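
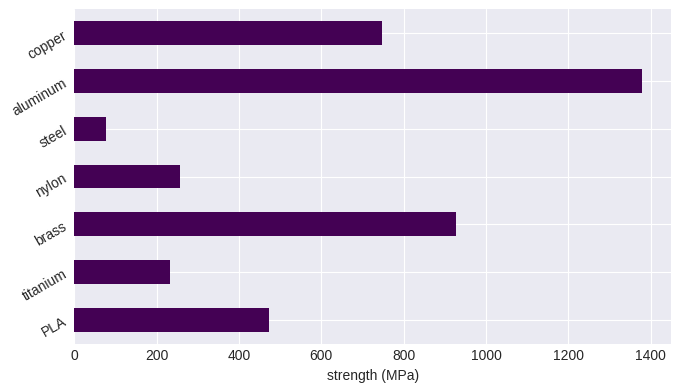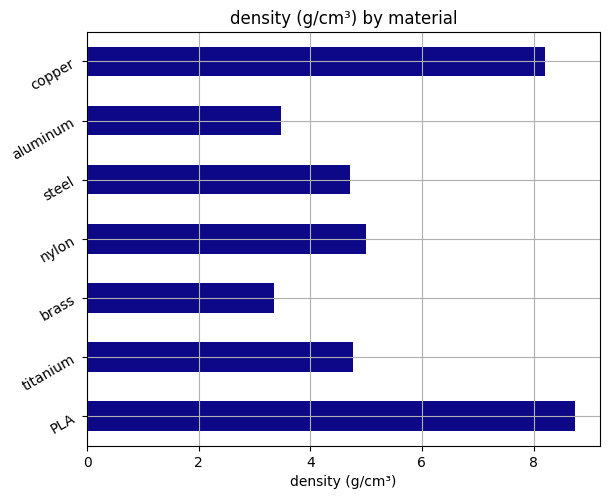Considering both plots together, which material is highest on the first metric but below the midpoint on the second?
Chart 2 median density (g/cm³) ≈ 5; below-median materials: brass, steel, aluminum. Among those, aluminum has the highest strength (MPa) (≈ 1400).

aluminum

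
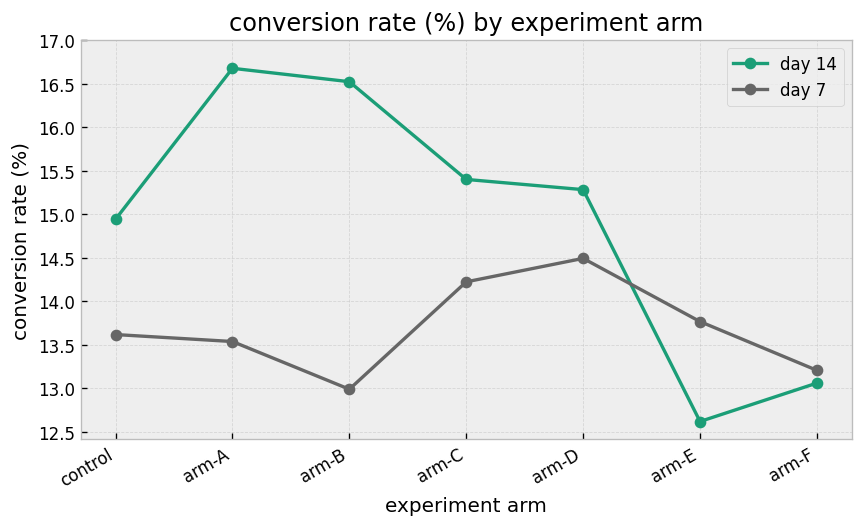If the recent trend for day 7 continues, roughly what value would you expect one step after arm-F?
Last three: 14.5, 14.0, 13.0 → slope ≈ -0.75/step → next ≈ 12.25.

≈ 12.25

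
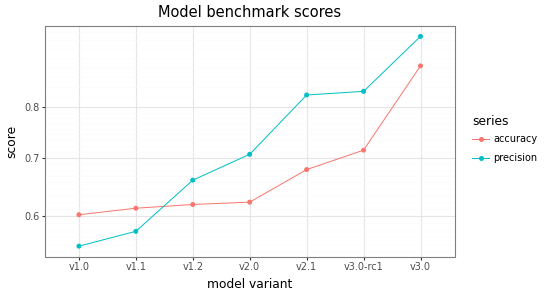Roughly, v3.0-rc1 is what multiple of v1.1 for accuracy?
≈ 1.17×

v3.0-rc1 ≈ 0.70, v1.1 ≈ 0.60; 0.70/0.60 ≈ 1.17.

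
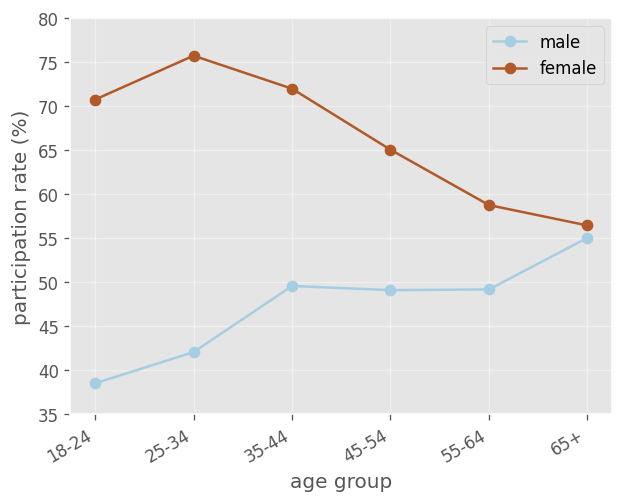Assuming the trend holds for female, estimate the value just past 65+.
≈ 50

Last three: 65, 60, 55 → slope ≈ -5/step → next ≈ 50.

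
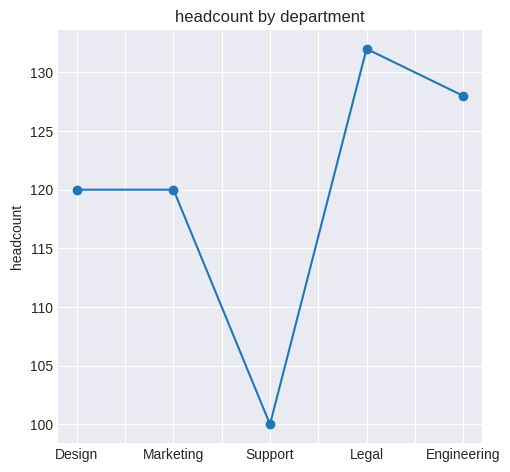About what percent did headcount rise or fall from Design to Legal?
Design ≈ 120, Legal ≈ 130; (130 − 120) / 120 ≈ +8.3%.

≈ +8.3%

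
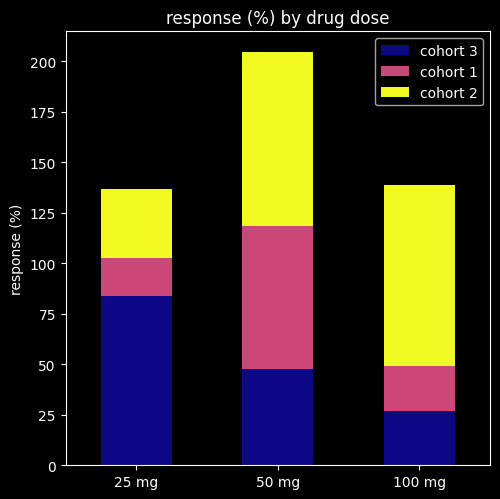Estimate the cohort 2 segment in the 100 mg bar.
≈ 100

cohort 2 top ≈ 140, bottom ≈ 40; segment ≈ 100.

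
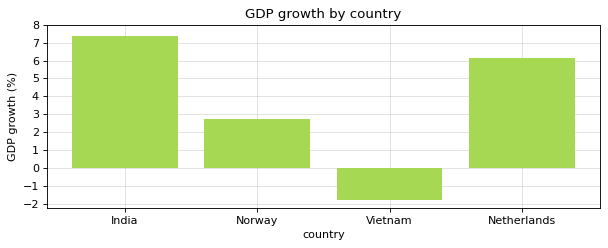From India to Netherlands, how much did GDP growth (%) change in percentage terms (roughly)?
≈ -14.3%

India ≈ 7, Netherlands ≈ 6; (6 − 7) / 7 ≈ -14.3%.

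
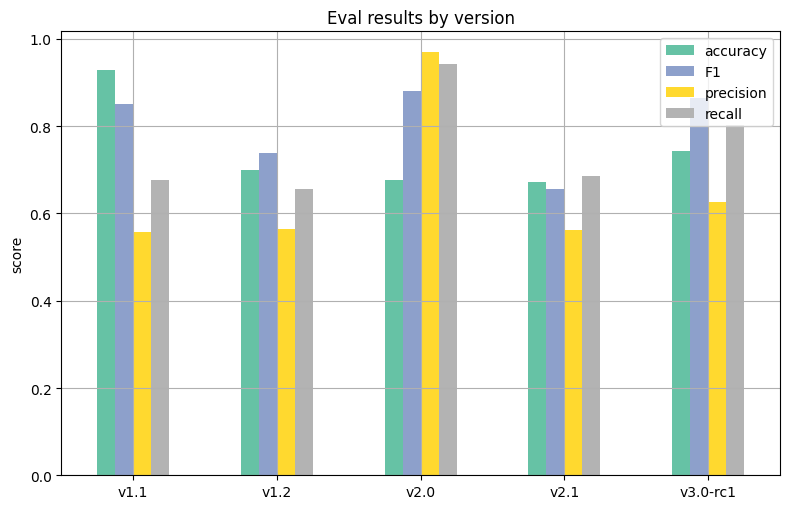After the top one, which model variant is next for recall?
Top 3 for recall: v2.0 ≈ 0.9, v3.0-rc1 ≈ 0.8, v2.1 ≈ 0.7.

v3.0-rc1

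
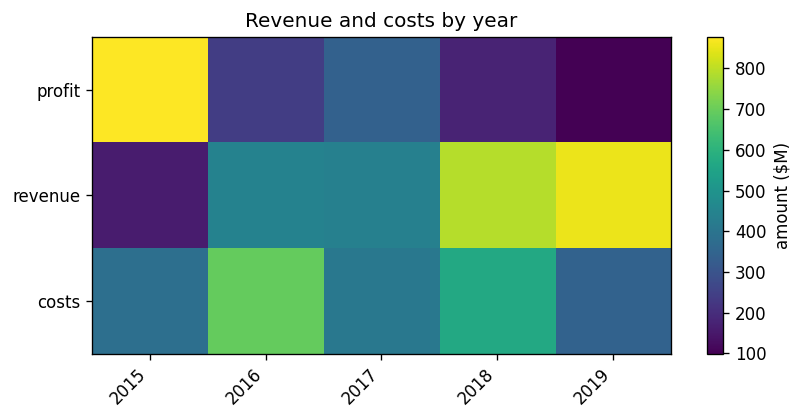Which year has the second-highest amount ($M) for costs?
2018

Top 3 for costs: 2016 ≈ 700, 2018 ≈ 600, 2017 ≈ 400.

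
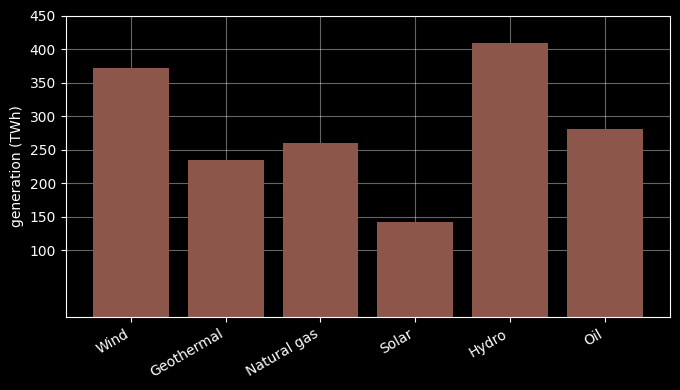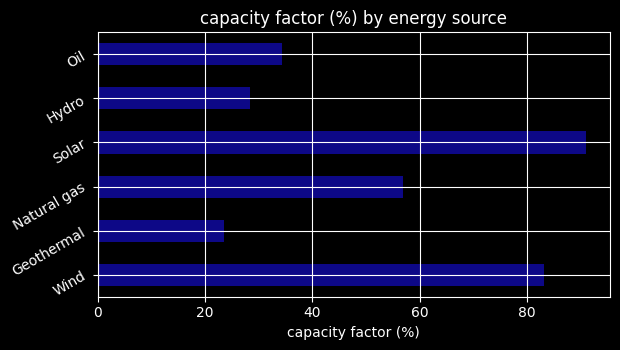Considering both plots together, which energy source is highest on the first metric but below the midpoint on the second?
Chart 2 median capacity factor (%) ≈ 50; below-median energy sources: Geothermal, Hydro, Oil. Among those, Hydro has the highest generation (TWh) (≈ 400).

Hydro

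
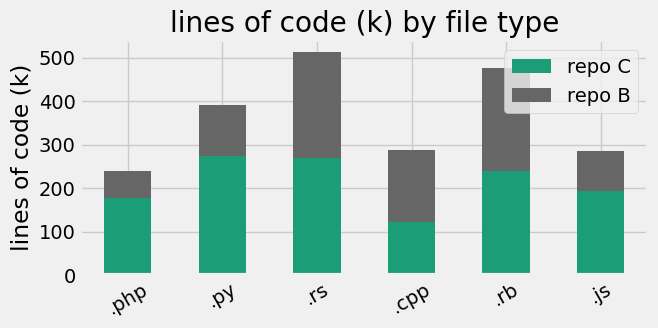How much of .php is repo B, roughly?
repo B top ≈ 250, bottom ≈ 200; segment ≈ 50.

≈ 50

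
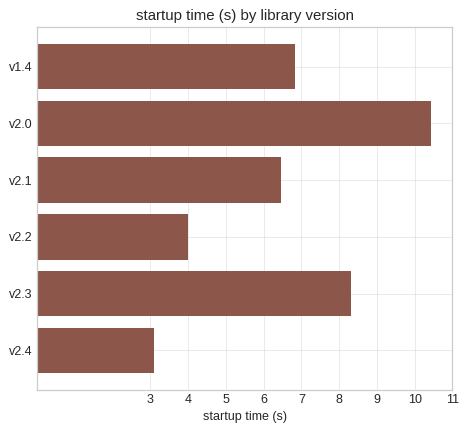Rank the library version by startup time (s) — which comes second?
v2.3

Top 3: v2.0 ≈ 10, v2.3 ≈ 8, v1.4 ≈ 7.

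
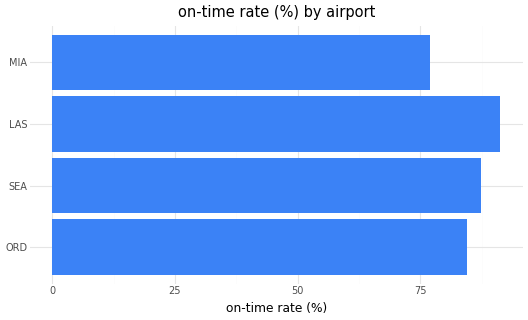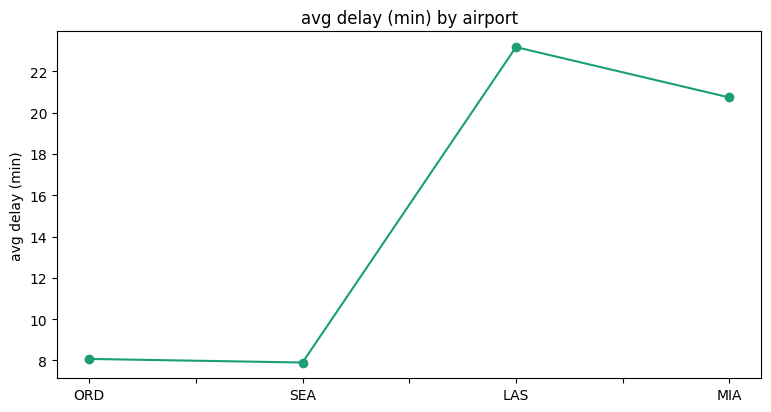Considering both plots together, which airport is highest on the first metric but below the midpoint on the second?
SEA

Chart 2 median avg delay (min) ≈ 15; below-median airports: ORD, SEA. Among those, SEA has the highest on-time rate (%) (≈ 90).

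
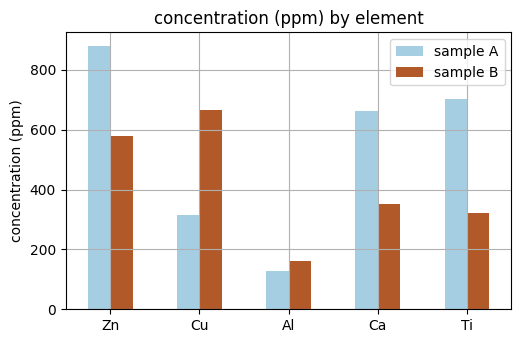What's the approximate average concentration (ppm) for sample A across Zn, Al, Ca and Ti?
(900 + 100 + 700 + 700) / 4 ≈ 600.

≈ 600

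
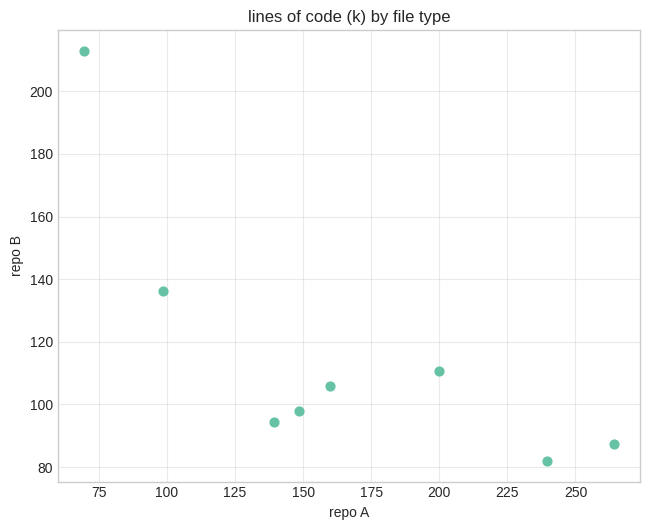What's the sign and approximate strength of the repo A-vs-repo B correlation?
Points are negatively correlated; strong (|r| ≈ 0.8).

negative, strong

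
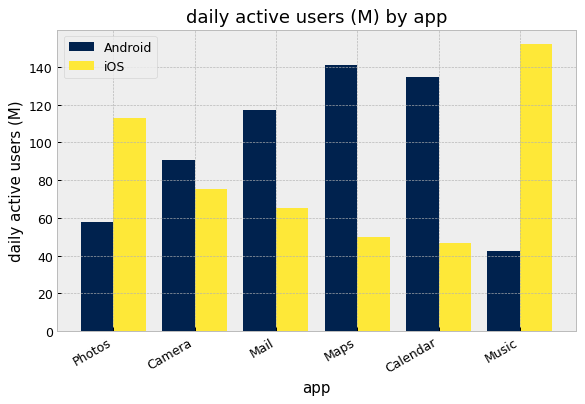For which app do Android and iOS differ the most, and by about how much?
Music, ≈ 120 M

Music: Android ≈ 40, iOS ≈ 160 → gap ≈ 120. Next-largest (Maps) is only ≈ 100.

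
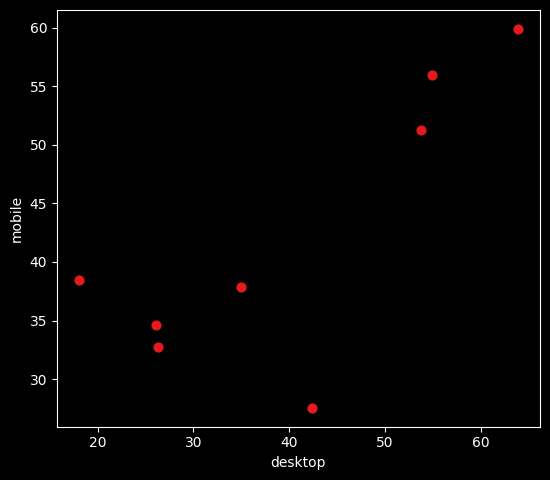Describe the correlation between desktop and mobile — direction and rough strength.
positive, strong

Points are positively correlated; strong (|r| ≈ 0.8).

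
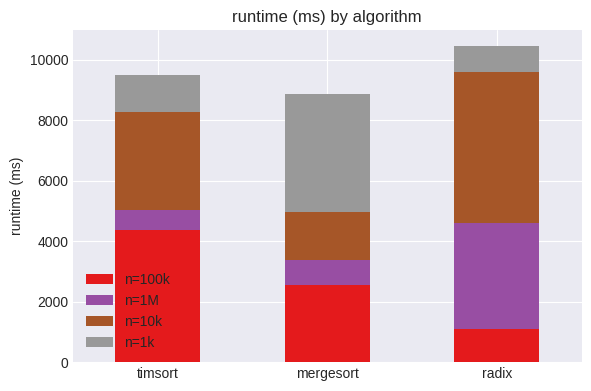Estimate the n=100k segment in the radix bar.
≈ 1000

n=100k top ≈ 1000, bottom ≈ 0; segment ≈ 1000.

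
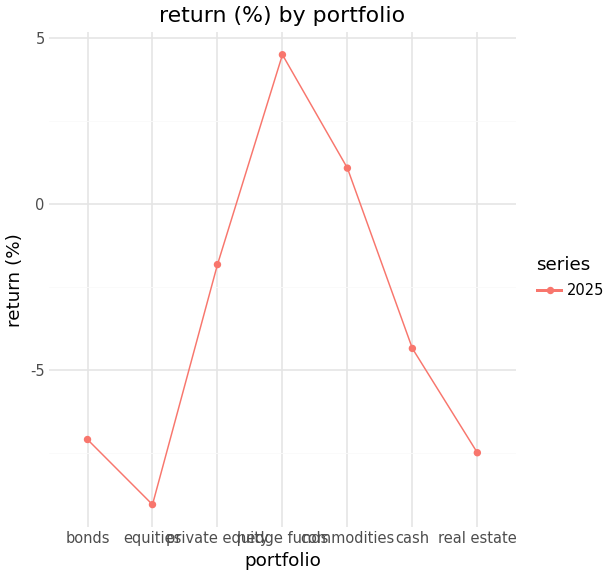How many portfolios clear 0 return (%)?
2

Above 0: hedge funds, commodities.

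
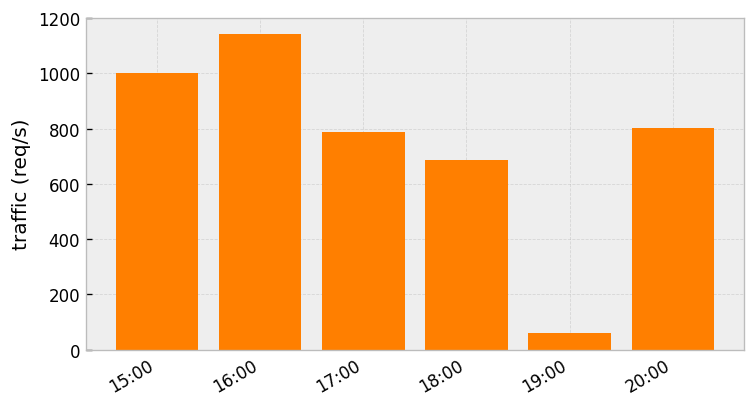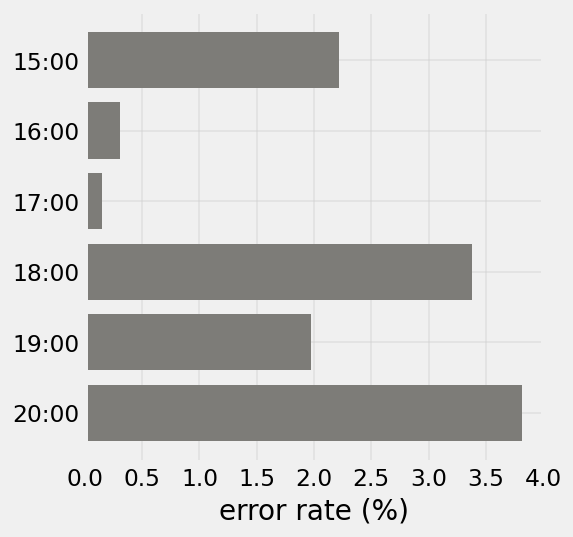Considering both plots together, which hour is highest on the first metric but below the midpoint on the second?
Chart 2 median error rate (%) ≈ 2; below-median hours: 16:00, 17:00, 19:00. Among those, 16:00 has the highest traffic (req/s) (≈ 1200).

16:00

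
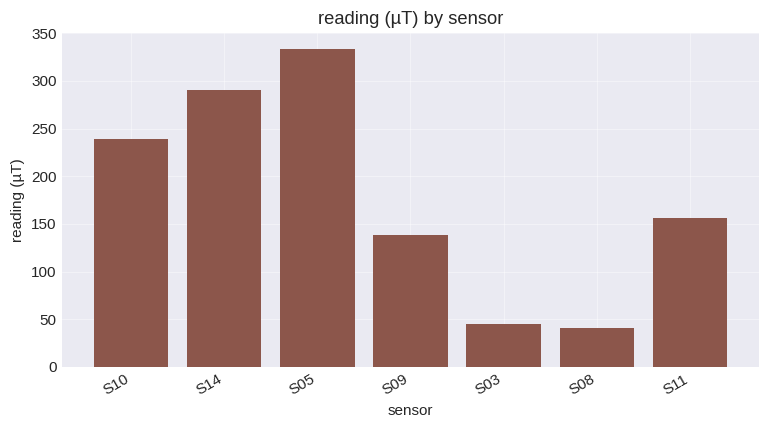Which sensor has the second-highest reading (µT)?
Top 3: S05 ≈ 350, S14 ≈ 300, S10 ≈ 250.

S14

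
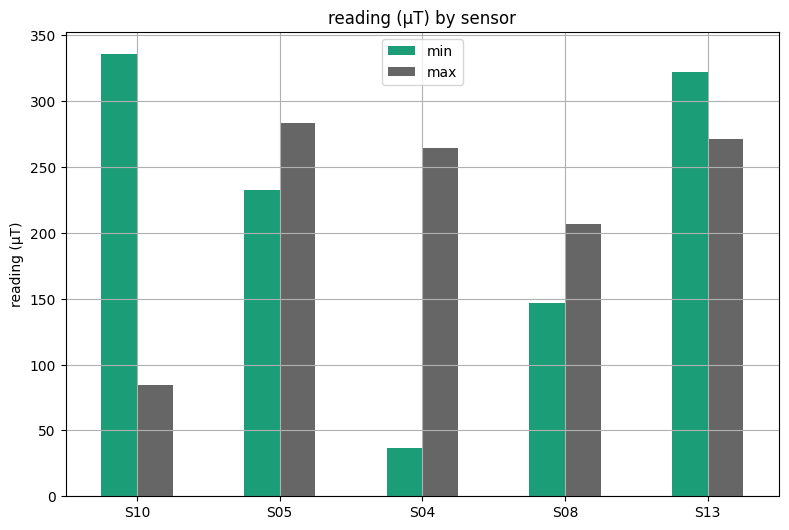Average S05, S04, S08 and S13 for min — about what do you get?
(250 + 50 + 150 + 300) / 4 ≈ 188.

≈ 188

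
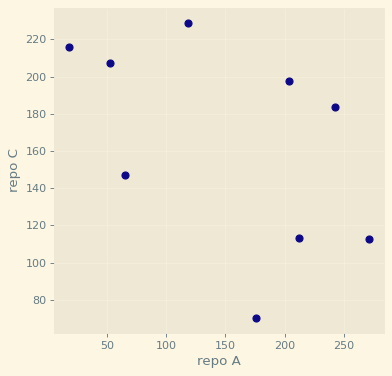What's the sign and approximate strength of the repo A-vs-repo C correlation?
Points are negatively correlated; moderate (|r| ≈ 0.5).

negative, moderate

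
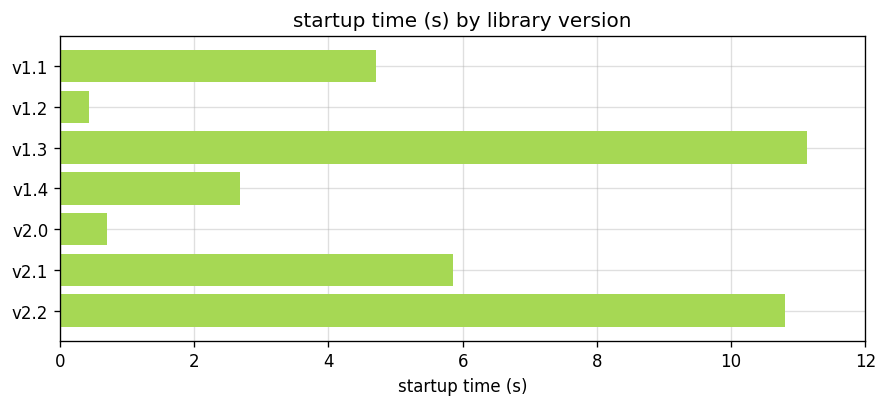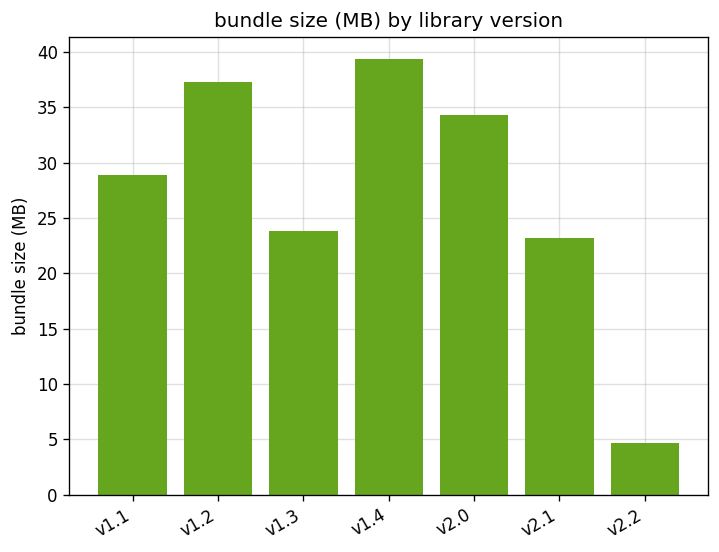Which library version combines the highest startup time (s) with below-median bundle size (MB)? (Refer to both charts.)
v1.3

Chart 2 median bundle size (MB) ≈ 30; below-median library versions: v1.3, v2.1, v2.2. Among those, v1.3 has the highest startup time (s) (≈ 12).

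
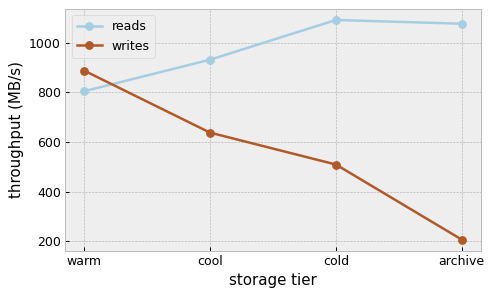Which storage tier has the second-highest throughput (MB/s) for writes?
cool

Top 3 for writes: warm ≈ 900, cool ≈ 600, cold ≈ 500.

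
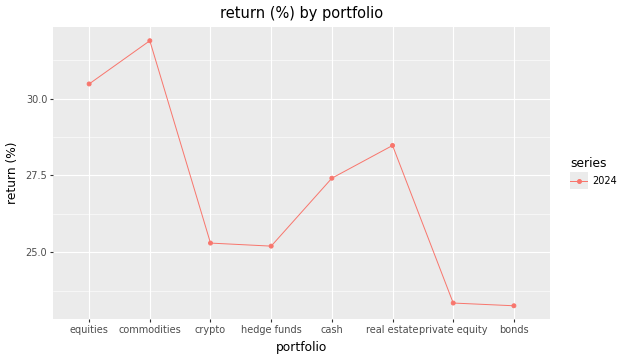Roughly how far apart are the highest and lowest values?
Max commodities ≈ 32, min bonds ≈ 23; range ≈ 9.

≈ 9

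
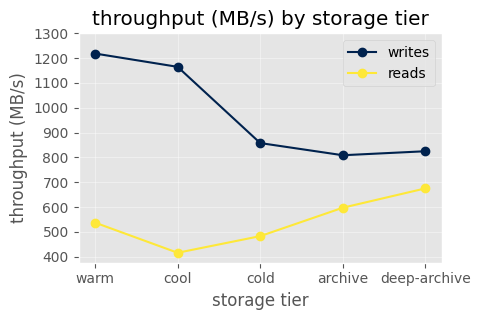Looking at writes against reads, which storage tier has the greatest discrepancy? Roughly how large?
cool: writes ≈ 1200, reads ≈ 400 → gap ≈ 800. Next-largest (warm) is only ≈ 700.

cool, ≈ 800 MB/s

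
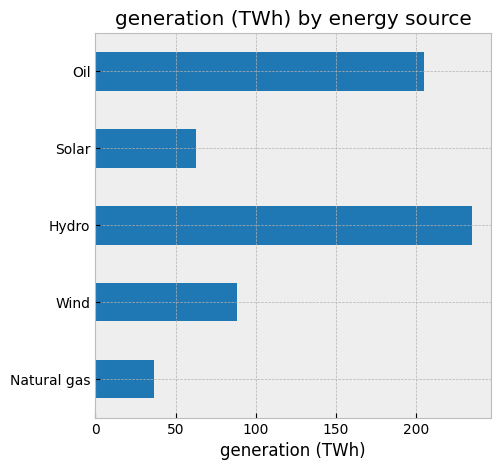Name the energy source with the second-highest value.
Oil

Top 3: Hydro ≈ 240, Oil ≈ 200, Wind ≈ 80.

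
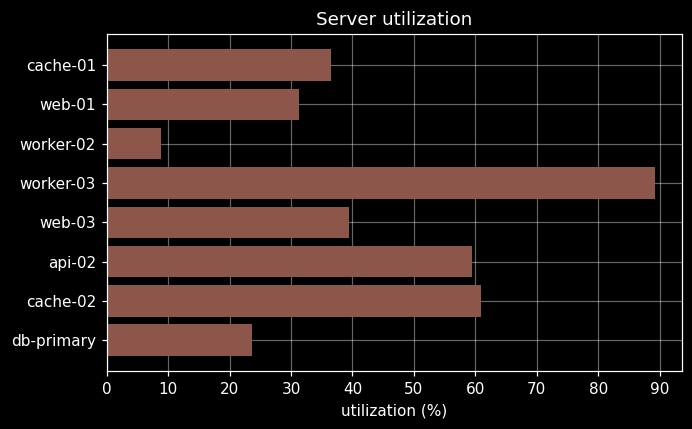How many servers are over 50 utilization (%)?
3

Above 50: worker-03, api-02, cache-02.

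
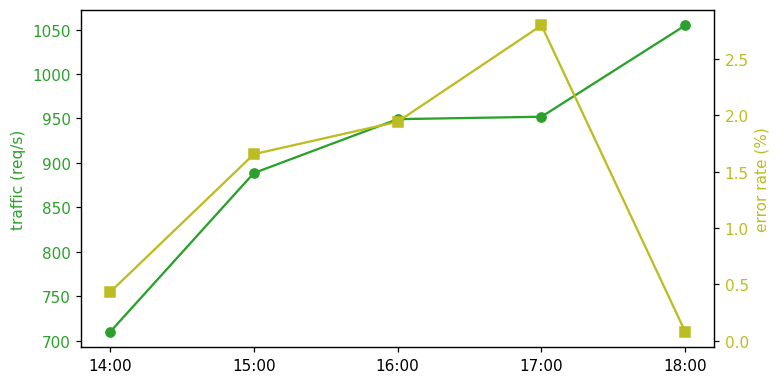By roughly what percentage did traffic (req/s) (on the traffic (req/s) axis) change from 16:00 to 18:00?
16:00 ≈ 950, 18:00 ≈ 1050; (1050 − 950) / 950 ≈ +10.5%.

≈ +10.5%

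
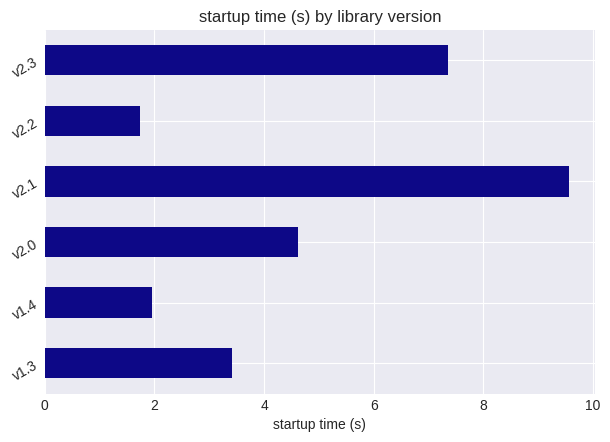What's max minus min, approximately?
Max v2.1 ≈ 10, min v2.2 ≈ 2; range ≈ 8.

≈ 8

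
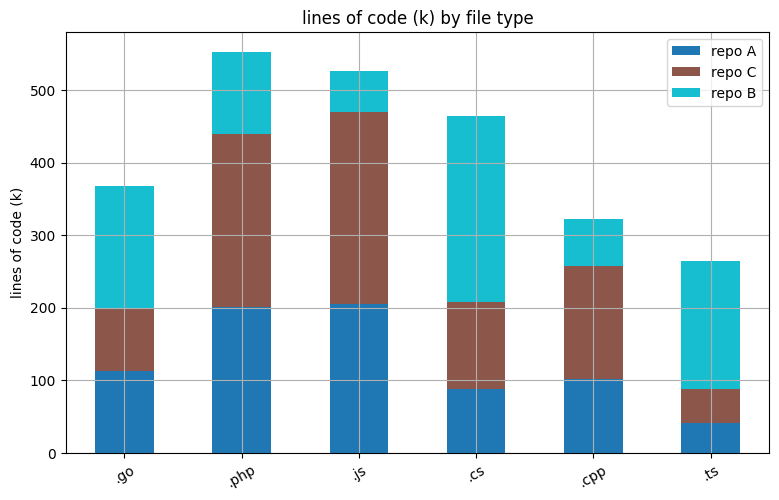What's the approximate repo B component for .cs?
repo B top ≈ 450, bottom ≈ 200; segment ≈ 250.

≈ 250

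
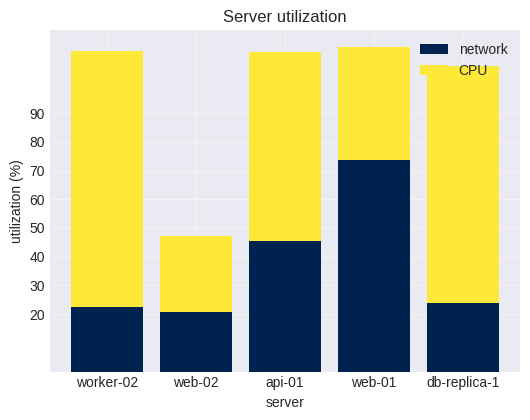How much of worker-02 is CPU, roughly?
CPU top ≈ 110, bottom ≈ 20; segment ≈ 90.

≈ 90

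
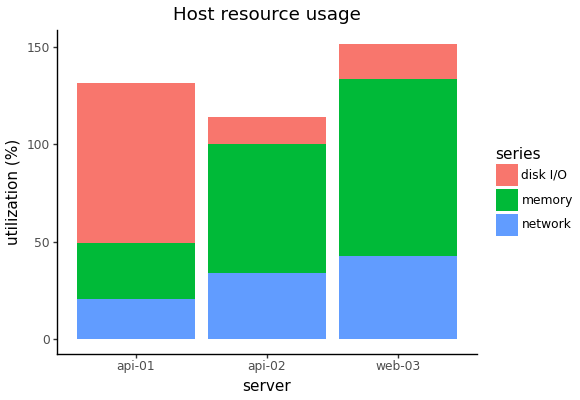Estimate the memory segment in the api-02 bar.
≈ 60

memory top ≈ 100, bottom ≈ 40; segment ≈ 60.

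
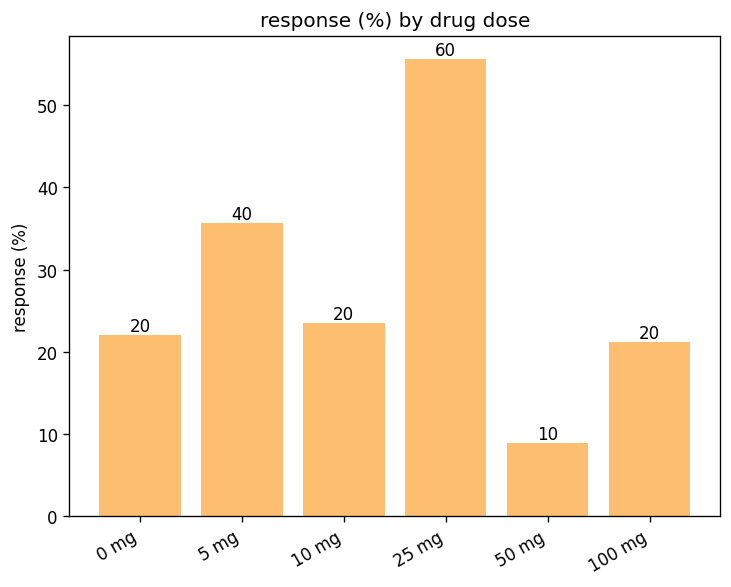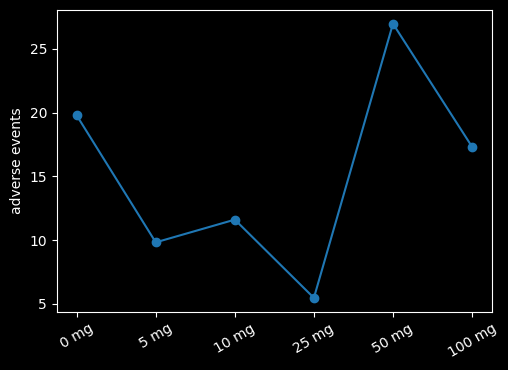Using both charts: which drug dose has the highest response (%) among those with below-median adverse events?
Chart 2 median adverse events ≈ 15; below-median drug doses: 5 mg, 10 mg, 25 mg. Among those, 25 mg has the highest response (%) (≈ 60).

25 mg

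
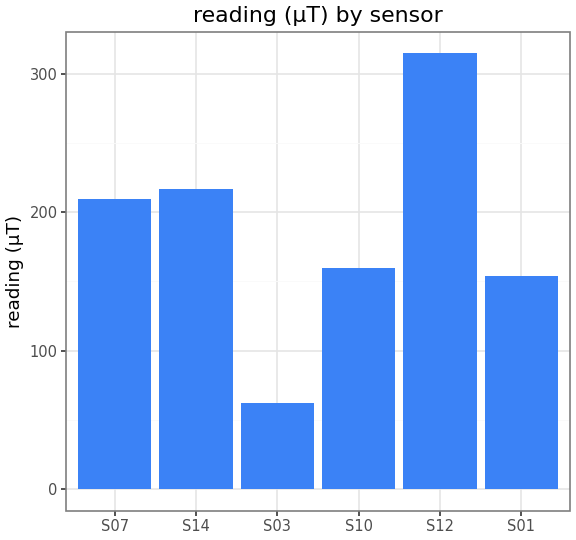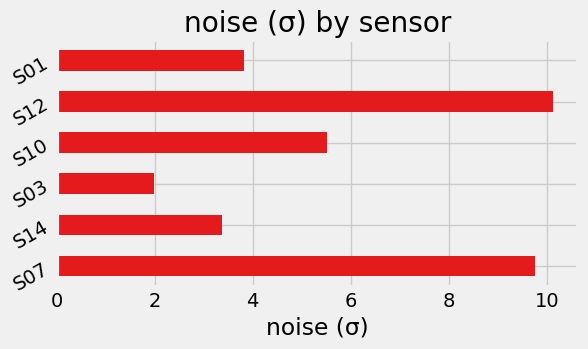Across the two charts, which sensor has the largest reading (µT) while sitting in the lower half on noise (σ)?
S14

Chart 2 median noise (σ) ≈ 5; below-median sensors: S14, S03, S01. Among those, S14 has the highest reading (µT) (≈ 200).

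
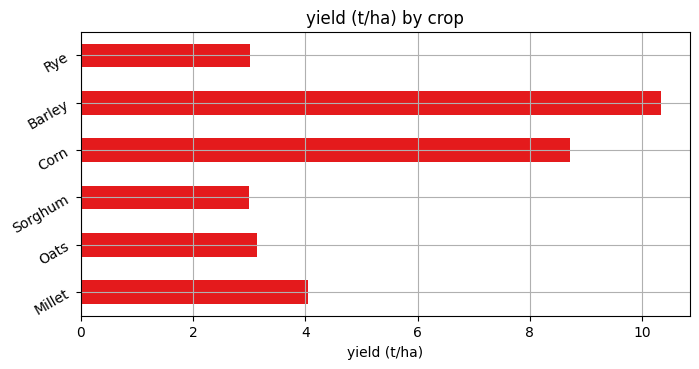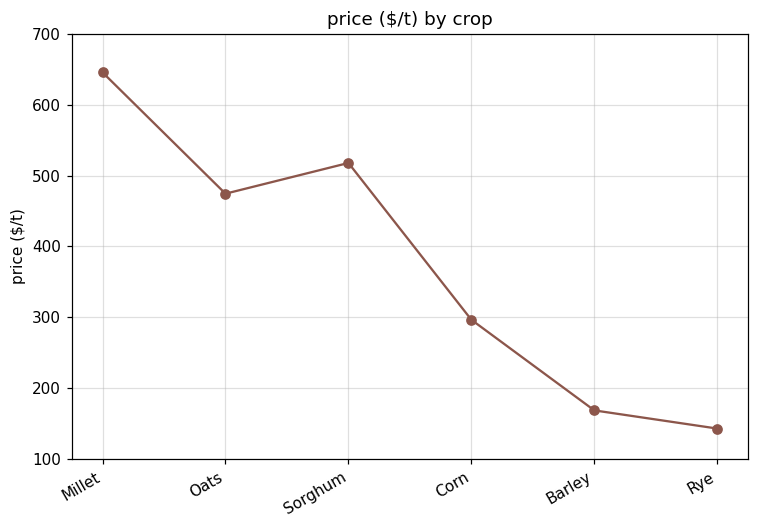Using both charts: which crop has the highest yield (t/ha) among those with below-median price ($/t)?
Barley

Chart 2 median price ($/t) ≈ 400; below-median crops: Corn, Barley, Rye. Among those, Barley has the highest yield (t/ha) (≈ 10).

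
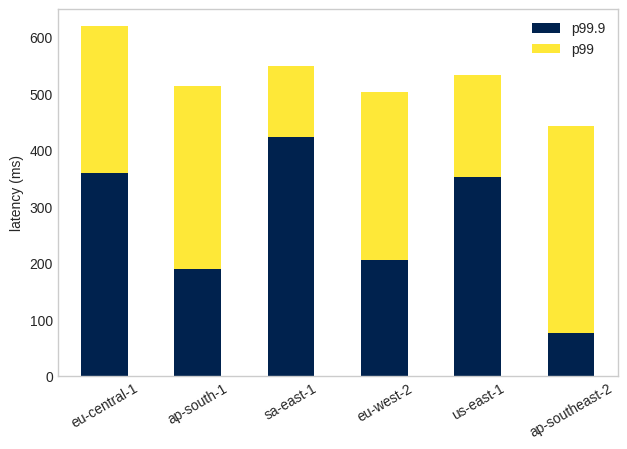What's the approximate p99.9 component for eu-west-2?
≈ 200

p99.9 top ≈ 200, bottom ≈ 0; segment ≈ 200.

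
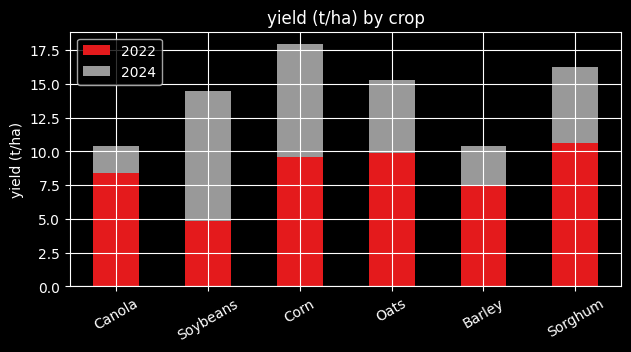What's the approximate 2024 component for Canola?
≈ 2

2024 top ≈ 10, bottom ≈ 8; segment ≈ 2.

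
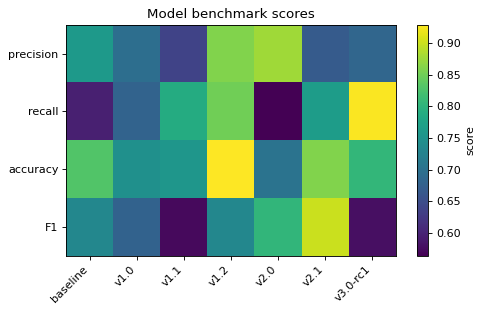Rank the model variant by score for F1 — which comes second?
v2.0

Top 3 for F1: v2.1 ≈ 0.90, v2.0 ≈ 0.80, v1.2 ≈ 0.75.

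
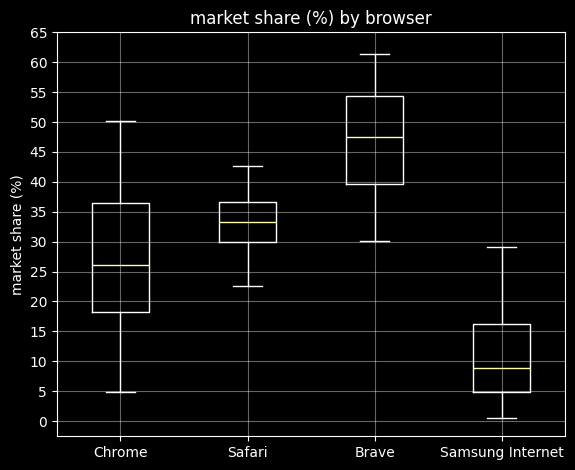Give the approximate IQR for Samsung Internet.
Q3 ≈ 15, Q1 ≈ 5; IQR ≈ 10.

≈ 10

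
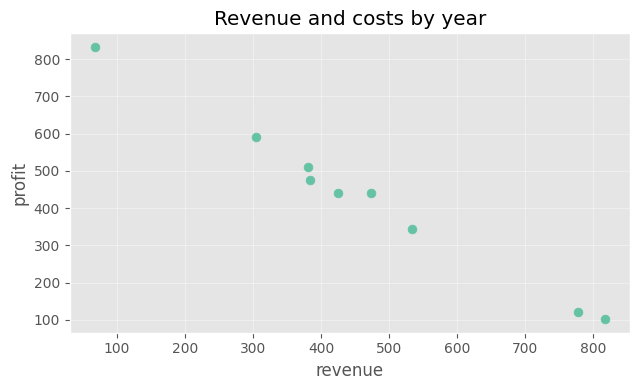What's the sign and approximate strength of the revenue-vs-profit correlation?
negative, strong

Points are negatively correlated; strong (|r| ≈ 1.0).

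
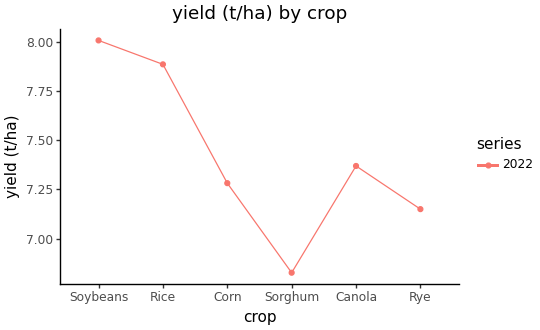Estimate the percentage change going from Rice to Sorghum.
≈ -13.9%

Rice ≈ 7.9, Sorghum ≈ 6.8; (6.8 − 7.9) / 7.9 ≈ -13.9%.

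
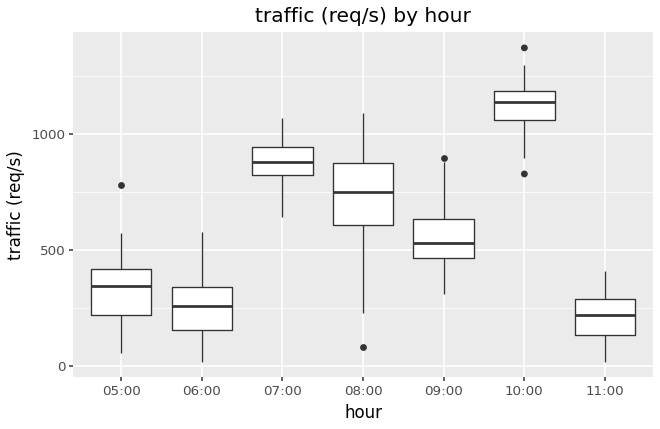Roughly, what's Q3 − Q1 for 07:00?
Q3 ≈ 900, Q1 ≈ 800; IQR ≈ 100.

≈ 100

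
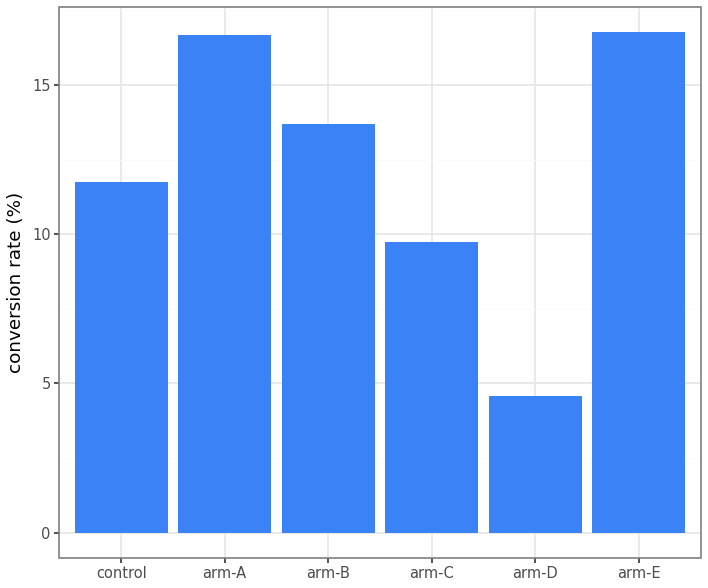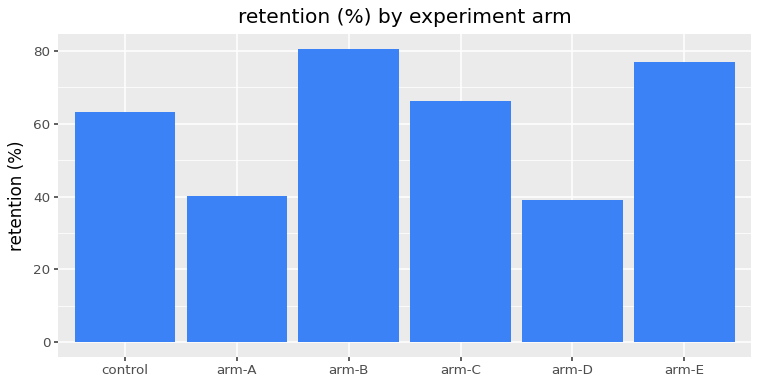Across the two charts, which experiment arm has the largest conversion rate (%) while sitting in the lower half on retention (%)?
arm-A

Chart 2 median retention (%) ≈ 60; below-median experiment arms: control, arm-A, arm-D. Among those, arm-A has the highest conversion rate (%) (≈ 16).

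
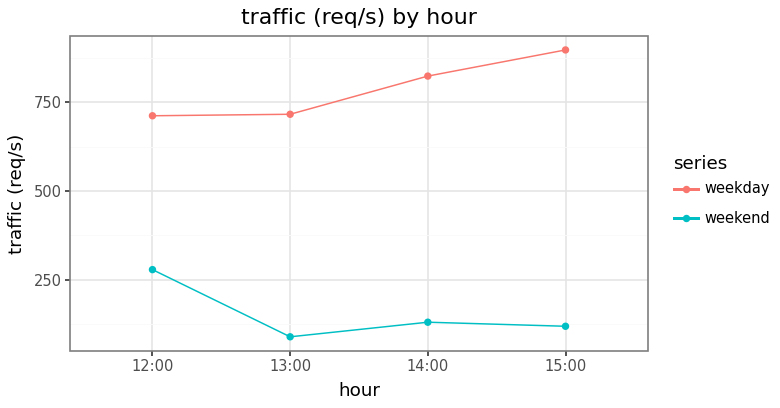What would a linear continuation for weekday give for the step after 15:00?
Last three: 700, 800, 900 → slope ≈ 100/step → next ≈ 1000.

≈ 1000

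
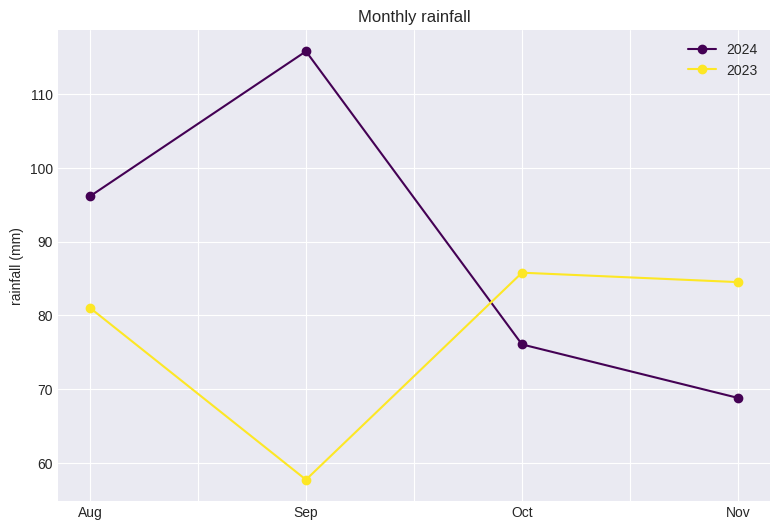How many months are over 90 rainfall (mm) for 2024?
Above 90: Aug, Sep.

2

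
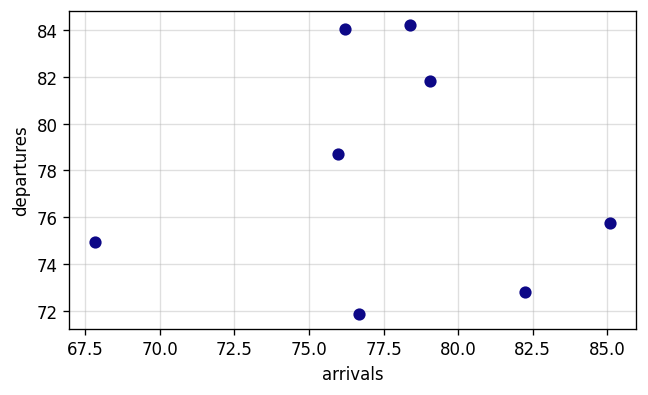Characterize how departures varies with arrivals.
Points are roughly uncorrelated; weak (|r| ≈ 0.0).

no clear correlation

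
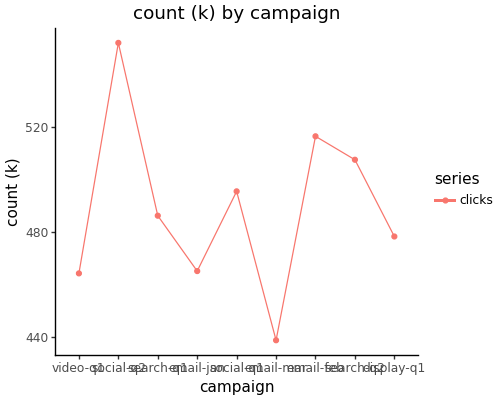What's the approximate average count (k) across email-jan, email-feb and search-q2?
(460 + 520 + 510) / 3 ≈ 497.

≈ 497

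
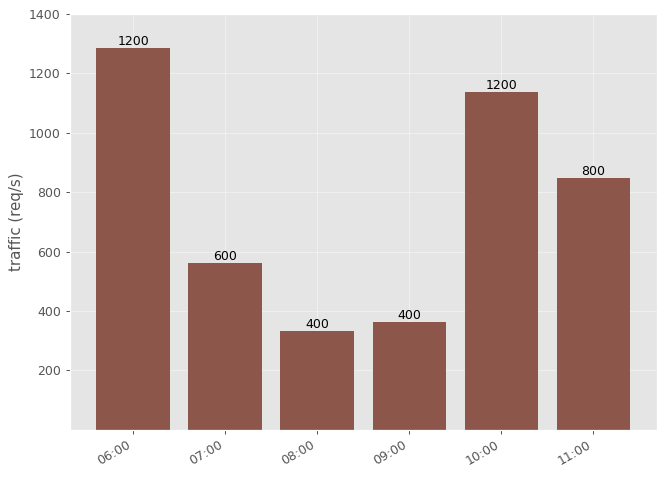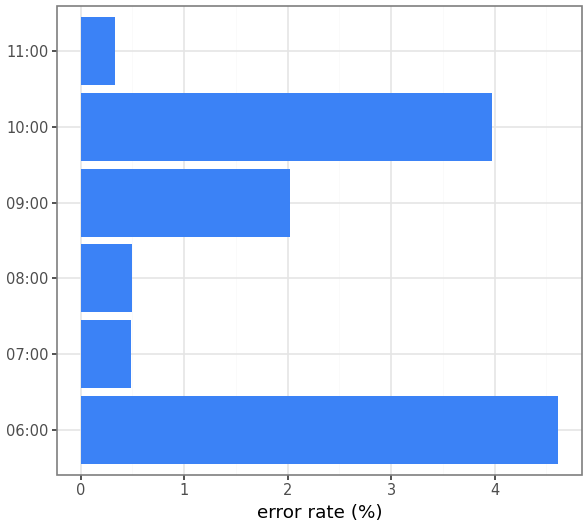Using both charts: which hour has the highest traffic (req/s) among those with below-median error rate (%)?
Chart 2 median error rate (%) ≈ 1.5; below-median hours: 07:00, 08:00, 11:00. Among those, 11:00 has the highest traffic (req/s) (≈ 800).

11:00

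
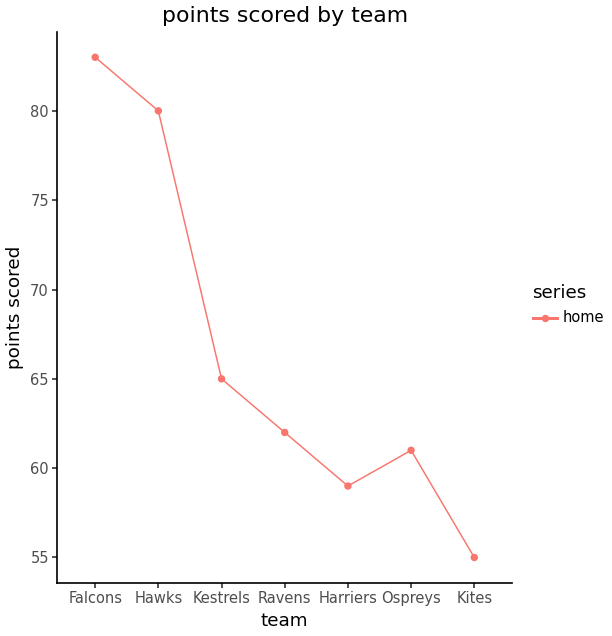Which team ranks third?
Top 4: Falcons ≈ 85, Hawks ≈ 80, Kestrels ≈ 65, Ravens ≈ 60.

Kestrels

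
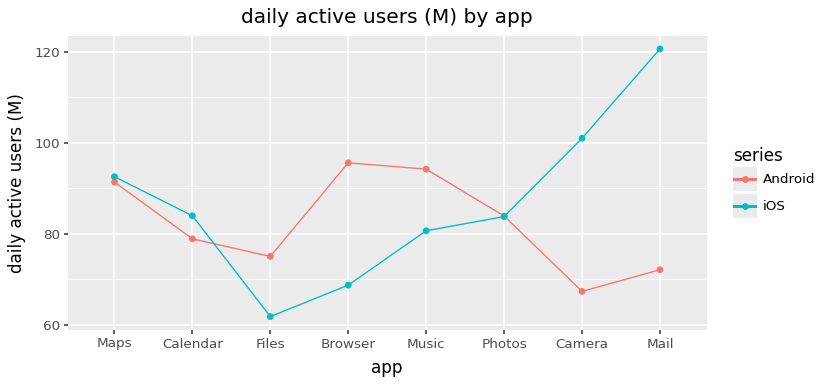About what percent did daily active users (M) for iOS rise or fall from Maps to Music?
≈ -15.8%

Maps ≈ 95, Music ≈ 80; (80 − 95) / 95 ≈ -15.8%.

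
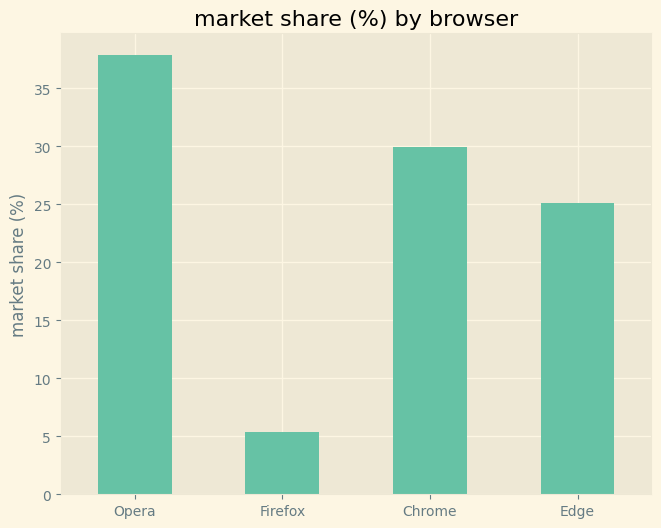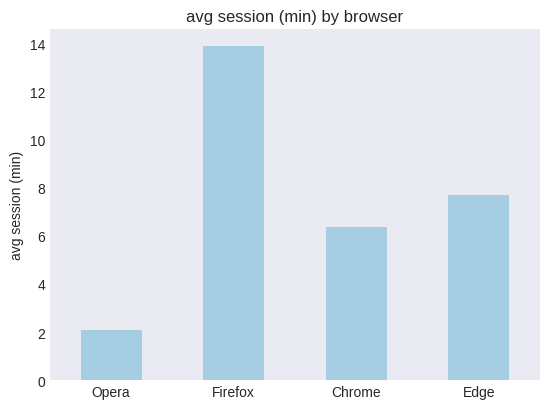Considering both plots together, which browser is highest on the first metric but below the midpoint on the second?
Chart 2 median avg session (min) ≈ 8; below-median browsers: Opera, Chrome. Among those, Opera has the highest market share (%) (≈ 40).

Opera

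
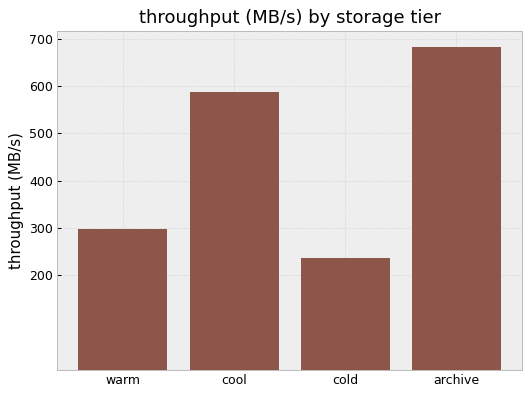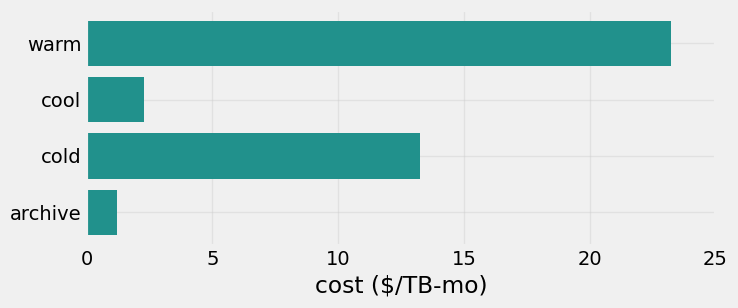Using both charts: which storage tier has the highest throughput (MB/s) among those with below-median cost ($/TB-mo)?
Chart 2 median cost ($/TB-mo) ≈ 10; below-median storage tiers: cool, archive. Among those, archive has the highest throughput (MB/s) (≈ 700).

archive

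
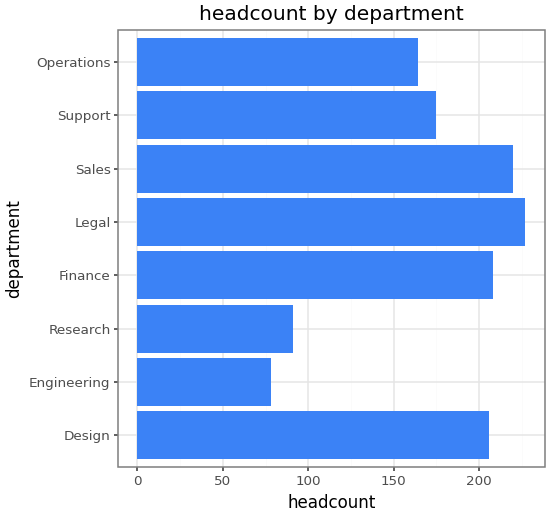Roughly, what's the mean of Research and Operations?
(100 + 160) / 2 ≈ 130.

≈ 130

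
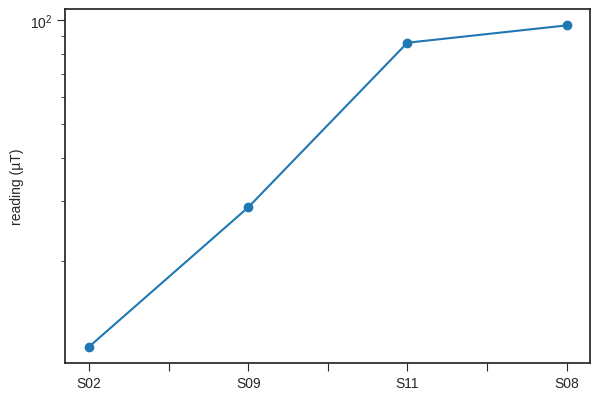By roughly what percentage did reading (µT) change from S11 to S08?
≈ +11.1%

S11 ≈ 90, S08 ≈ 100; (100 − 90) / 90 ≈ +11.1%.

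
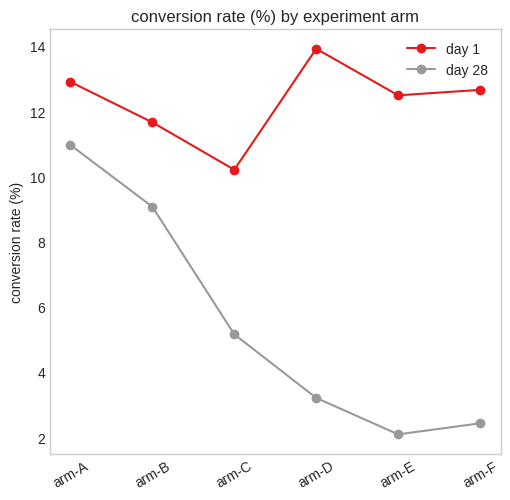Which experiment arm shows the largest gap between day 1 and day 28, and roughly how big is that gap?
arm-D, ≈ 11 %

arm-D: day 1 ≈ 14, day 28 ≈ 3 → gap ≈ 11. Next-largest (arm-E) is only ≈ 10.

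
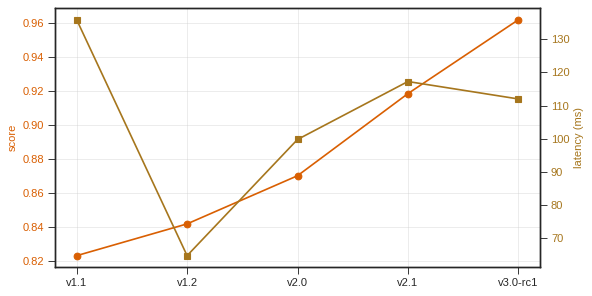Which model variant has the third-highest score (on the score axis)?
v2.0

Top 4 (on the score axis): v3.0-rc1 ≈ 0.96, v2.1 ≈ 0.92, v2.0 ≈ 0.88, v1.2 ≈ 0.84.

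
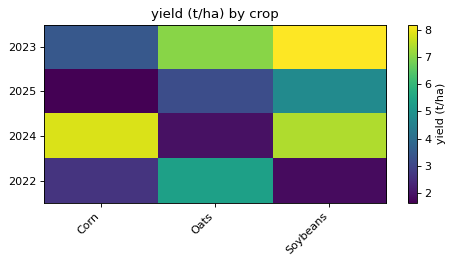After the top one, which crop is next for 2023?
Top 3 for 2023: Soybeans ≈ 8, Oats ≈ 7, Corn ≈ 3.

Oats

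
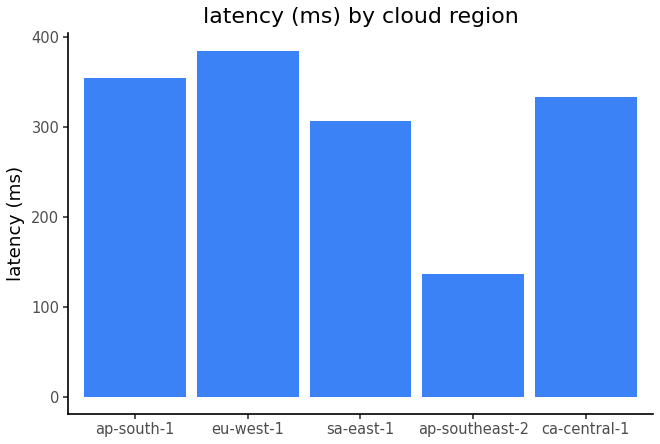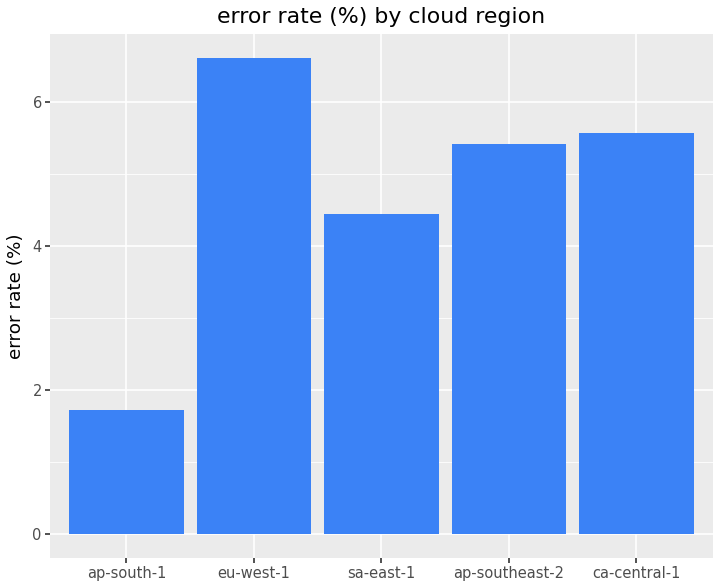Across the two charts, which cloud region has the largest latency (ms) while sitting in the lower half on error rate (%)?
ap-south-1

Chart 2 median error rate (%) ≈ 5; below-median cloud regions: ap-south-1, sa-east-1. Among those, ap-south-1 has the highest latency (ms) (≈ 350).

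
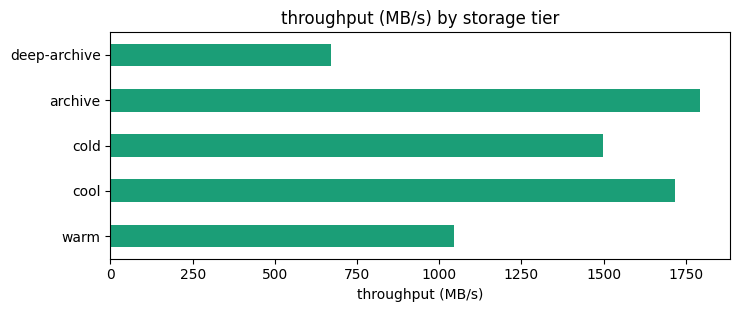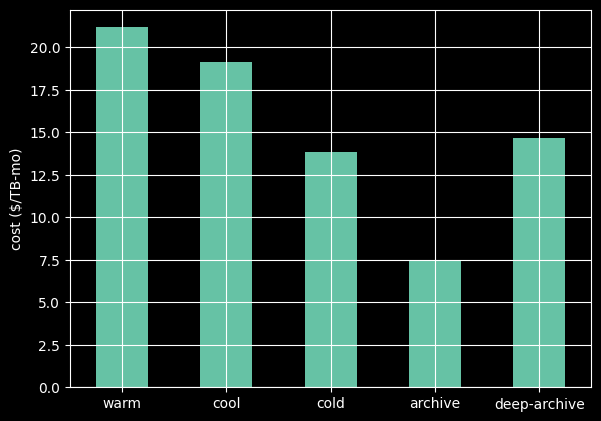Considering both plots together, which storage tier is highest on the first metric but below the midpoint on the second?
Chart 2 median cost ($/TB-mo) ≈ 14; below-median storage tiers: cold, archive. Among those, archive has the highest throughput (MB/s) (≈ 1800).

archive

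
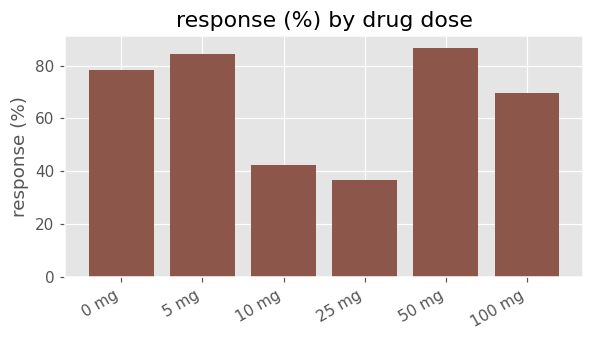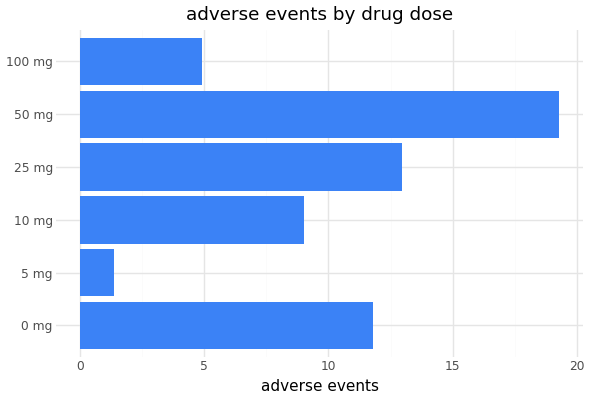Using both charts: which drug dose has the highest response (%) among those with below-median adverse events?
Chart 2 median adverse events ≈ 10; below-median drug doses: 5 mg, 10 mg, 100 mg. Among those, 5 mg has the highest response (%) (≈ 80).

5 mg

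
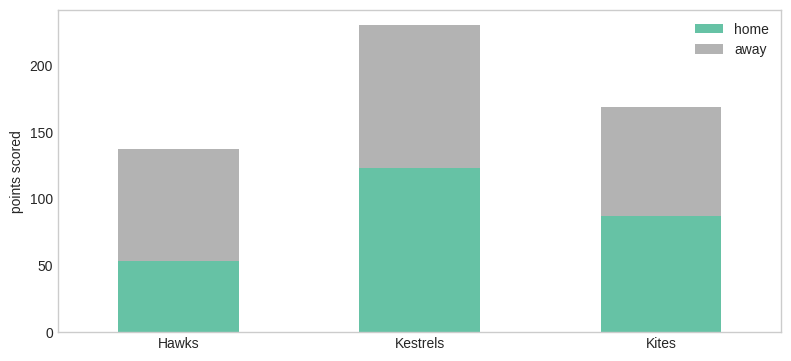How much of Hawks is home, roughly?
home top ≈ 60, bottom ≈ 0; segment ≈ 60.

≈ 60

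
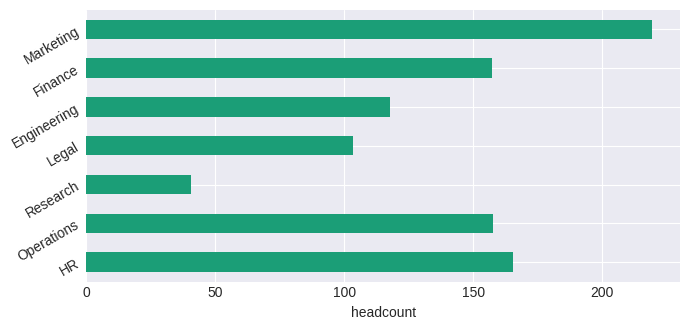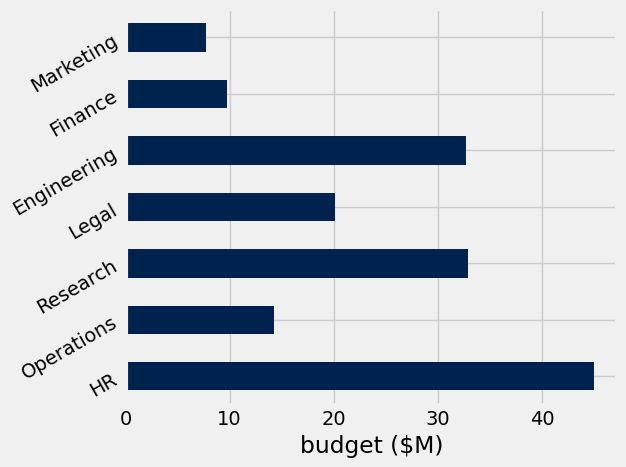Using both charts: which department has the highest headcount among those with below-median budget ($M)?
Marketing

Chart 2 median budget ($M) ≈ 20; below-median departments: Operations, Finance, Marketing. Among those, Marketing has the highest headcount (≈ 225).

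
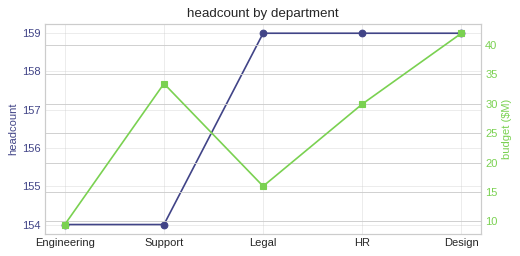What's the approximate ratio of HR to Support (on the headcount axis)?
HR ≈ 159.0, Support ≈ 154.0; 159.0/154.0 ≈ 1.03.

≈ 1.03×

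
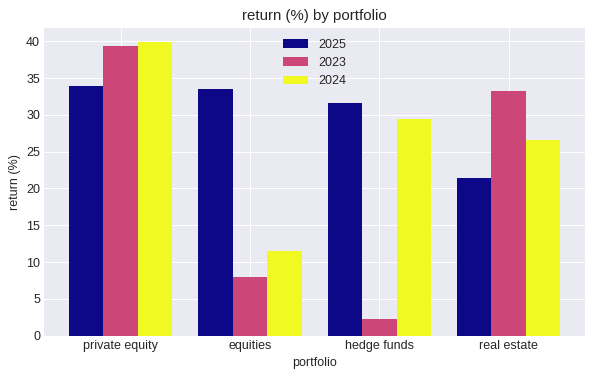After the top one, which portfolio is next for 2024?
hedge funds

Top 3 for 2024: private equity ≈ 40, hedge funds ≈ 30, real estate ≈ 25.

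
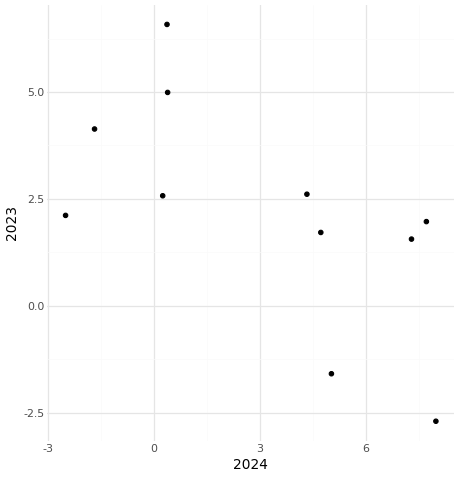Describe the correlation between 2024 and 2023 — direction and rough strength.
Points are negatively correlated; moderate (|r| ≈ 0.6).

negative, moderate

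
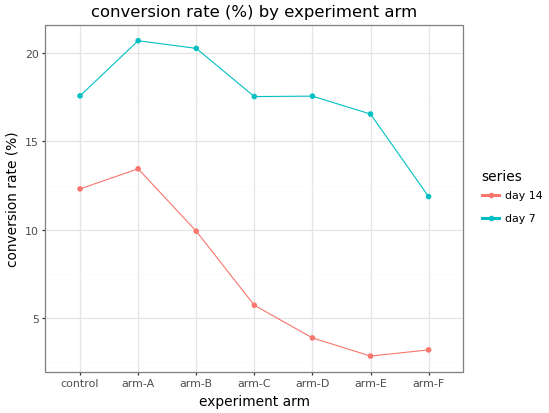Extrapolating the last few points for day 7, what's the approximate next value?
≈ 9

Last three: 18, 16, 12 → slope ≈ -3/step → next ≈ 9.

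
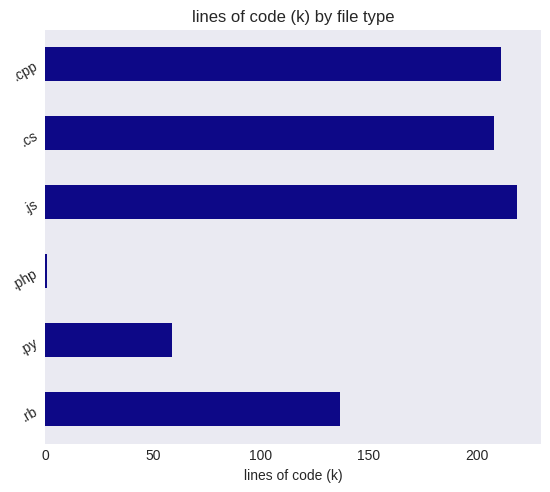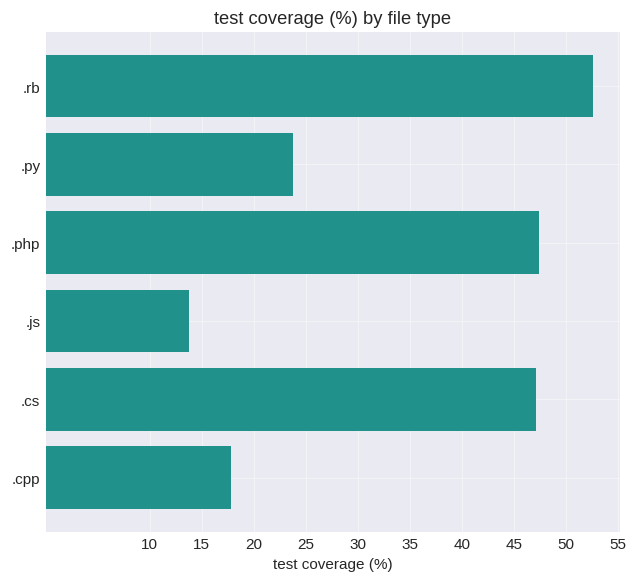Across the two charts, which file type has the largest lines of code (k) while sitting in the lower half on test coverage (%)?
Chart 2 median test coverage (%) ≈ 35; below-median file types: .py, .js, .cpp. Among those, .js has the highest lines of code (k) (≈ 225).

.js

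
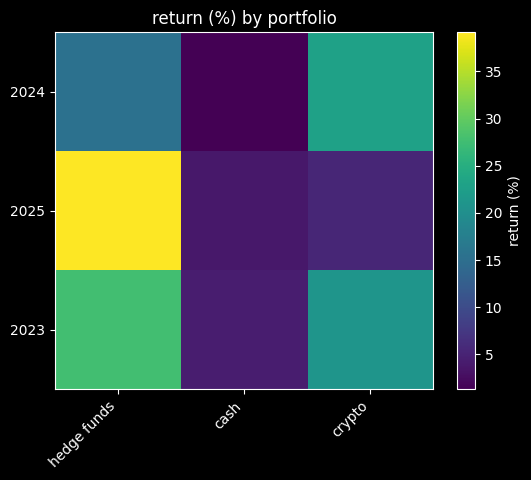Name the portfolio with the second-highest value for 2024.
hedge funds

Top 3 for 2024: crypto ≈ 25, hedge funds ≈ 15, cash ≈ 0.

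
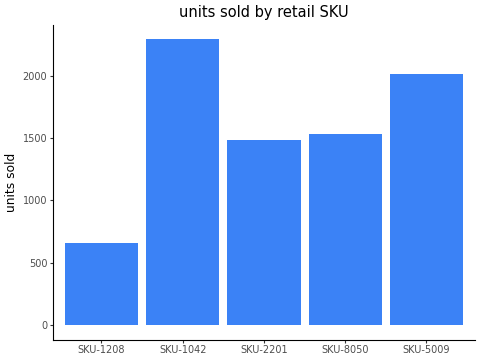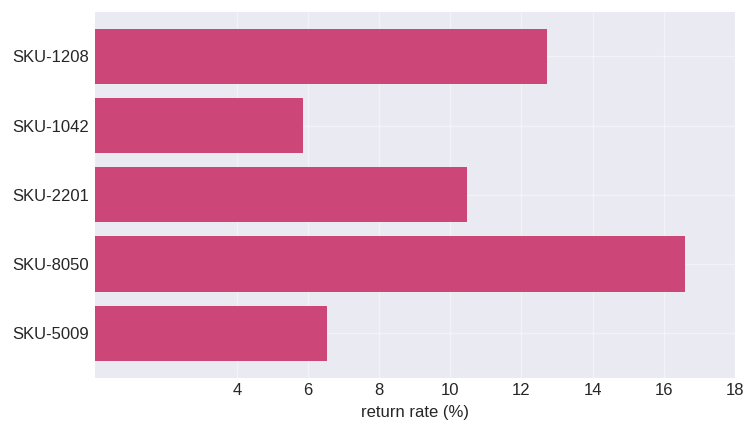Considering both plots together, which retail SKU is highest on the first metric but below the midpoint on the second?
SKU-1042

Chart 2 median return rate (%) ≈ 10; below-median retail SKUs: SKU-1042, SKU-5009. Among those, SKU-1042 has the highest units sold (≈ 2500).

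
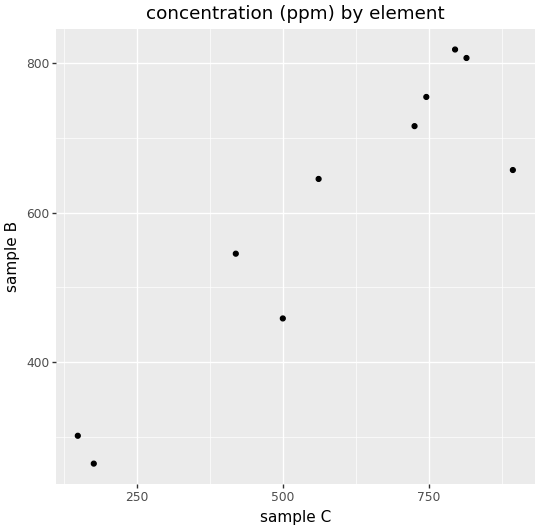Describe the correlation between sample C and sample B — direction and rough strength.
Points are positively correlated; strong (|r| ≈ 0.9).

positive, strong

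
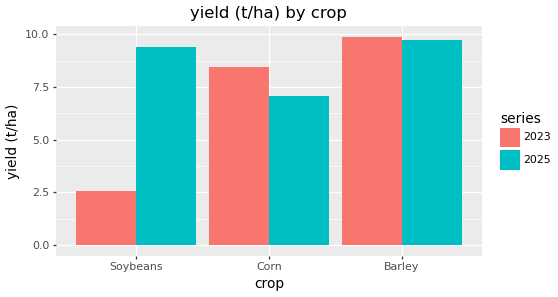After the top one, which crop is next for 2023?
Top 3 for 2023: Barley ≈ 10, Corn ≈ 8, Soybeans ≈ 3.

Corn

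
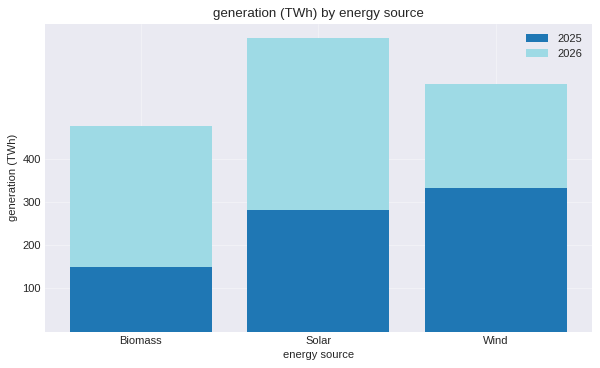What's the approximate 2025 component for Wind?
2025 top ≈ 300, bottom ≈ 0; segment ≈ 300.

≈ 300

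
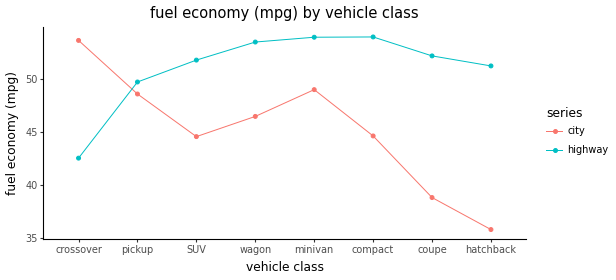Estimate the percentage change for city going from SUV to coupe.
≈ -13.6%

SUV ≈ 44, coupe ≈ 38; (38 − 44) / 44 ≈ -13.6%.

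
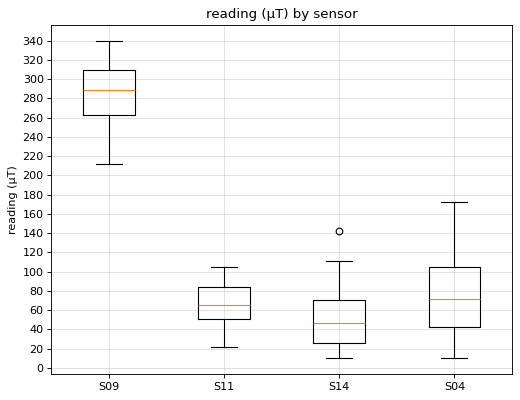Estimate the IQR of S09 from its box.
Q3 ≈ 300, Q1 ≈ 260; IQR ≈ 40.

≈ 40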